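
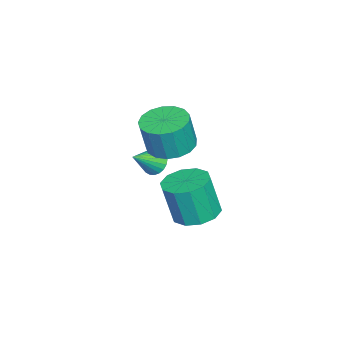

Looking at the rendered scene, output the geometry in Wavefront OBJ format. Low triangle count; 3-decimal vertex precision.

v -1.573 -1.867 -0.816
v -1.214 -1.27 -0.678
v -0.687 -2.573 -0.064
v -1.395 -1.274 -0.469
v -1.603 -1.368 -0.312
v -1.806 -1.538 -0.232
v -1.974 -1.758 -0.241
v -2.081 -1.994 -0.337
v -2.111 -2.212 -0.506
v -2.058 -2.376 -0.723
v -1.932 -2.464 -0.954
v -1.751 -2.46 -1.163
v -1.543 -2.366 -1.32
v -1.339 -2.196 -1.4
v -1.171 -1.976 -1.391
v -1.065 -1.739 -1.295
v -1.035 -1.522 -1.126
v -1.087 -1.357 -0.909
v -0.547 -0.893 1.08
v -0.005 0.017 1.12
v 0.27 -0.218 2.72
v -0.273 -1.127 2.68
v -0.482 0.156 1.223
v -0.207 -0.079 2.822
v -0.974 0.054 1.292
v -0.699 -0.181 2.892
v -1.369 -0.264 1.313
v -1.094 -0.499 2.913
v -1.575 -0.727 1.281
v -1.3 -0.961 2.881
v -1.546 -1.227 1.203
v -1.271 -1.462 2.802
v -1.288 -1.651 1.096
v -1.013 -1.886 2.696
v -0.861 -1.901 0.986
v -0.586 -2.136 2.586
v -0.361 -1.92 0.897
v -0.086 -2.155 2.497
v 0.095 -1.704 0.851
v 0.37 -1.939 2.45
v 0.405 -1.302 0.857
v 0.679 -1.536 2.456
v 0.496 -0.806 0.914
v 0.771 -1.041 2.513
v 0.348 -0.33 1.009
v 0.623 -0.565 2.609
v -1.514 -0.052 -3.696
v -0.959 0.864 -3.495
v -0.89 0.388 -1.522
v -1.446 -0.528 -1.724
v -1.616 1.002 -3.438
v -1.547 0.526 -1.466
v -2.234 0.737 -3.481
v -2.165 0.262 -1.508
v -2.577 0.171 -3.605
v -2.509 -0.304 -1.633
v -2.514 -0.48 -3.765
v -2.446 -0.956 -1.792
v -2.07 -0.968 -3.898
v -2.001 -1.444 -1.925
v -1.413 -1.106 -3.954
v -1.344 -1.582 -1.982
v -0.795 -0.842 -3.912
v -0.726 -1.317 -1.939
v -0.451 -0.276 -3.787
v -0.383 -0.751 -1.815
v -0.514 0.376 -3.628
v -0.446 -0.1 -1.655
f 2 1 4
f 2 4 3
f 4 1 5
f 4 5 3
f 5 1 6
f 5 6 3
f 6 1 7
f 6 7 3
f 7 1 8
f 7 8 3
f 8 1 9
f 8 9 3
f 9 1 10
f 9 10 3
f 10 1 11
f 10 11 3
f 11 1 12
f 11 12 3
f 12 1 13
f 12 13 3
f 13 1 14
f 13 14 3
f 14 1 15
f 14 15 3
f 15 1 16
f 15 16 3
f 16 1 17
f 16 17 3
f 17 1 18
f 17 18 3
f 18 1 2
f 18 2 3
f 20 19 23
f 20 23 21
f 21 23 24
f 21 24 22
f 23 19 25
f 23 25 24
f 24 25 26
f 24 26 22
f 25 19 27
f 25 27 26
f 26 27 28
f 26 28 22
f 27 19 29
f 27 29 28
f 28 29 30
f 28 30 22
f 29 19 31
f 29 31 30
f 30 31 32
f 30 32 22
f 31 19 33
f 31 33 32
f 32 33 34
f 32 34 22
f 33 19 35
f 33 35 34
f 34 35 36
f 34 36 22
f 35 19 37
f 35 37 36
f 36 37 38
f 36 38 22
f 37 19 39
f 37 39 38
f 38 39 40
f 38 40 22
f 39 19 41
f 39 41 40
f 40 41 42
f 40 42 22
f 41 19 43
f 41 43 42
f 42 43 44
f 42 44 22
f 43 19 45
f 43 45 44
f 44 45 46
f 44 46 22
f 45 19 20
f 45 20 46
f 46 20 21
f 46 21 22
f 48 47 51
f 48 51 49
f 49 51 52
f 49 52 50
f 51 47 53
f 51 53 52
f 52 53 54
f 52 54 50
f 53 47 55
f 53 55 54
f 54 55 56
f 54 56 50
f 55 47 57
f 55 57 56
f 56 57 58
f 56 58 50
f 57 47 59
f 57 59 58
f 58 59 60
f 58 60 50
f 59 47 61
f 59 61 60
f 60 61 62
f 60 62 50
f 61 47 63
f 61 63 62
f 62 63 64
f 62 64 50
f 63 47 65
f 63 65 64
f 64 65 66
f 64 66 50
f 65 47 67
f 65 67 66
f 66 67 68
f 66 68 50
f 67 47 48
f 67 48 68
f 68 48 49
f 68 49 50



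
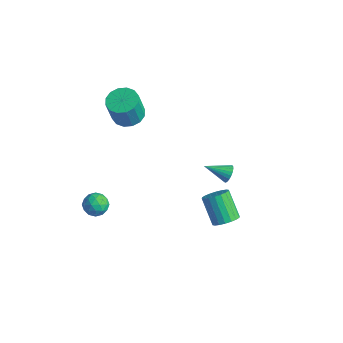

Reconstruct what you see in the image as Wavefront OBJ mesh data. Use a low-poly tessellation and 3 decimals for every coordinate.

v 4.182 0.294 -2.133
v 4.644 -0.189 -1.624
v 3.379 0.083 -0.218
v 2.918 0.566 -0.727
v 4.784 0.152 -1.564
v 3.519 0.424 -0.159
v 4.805 0.522 -1.617
v 3.54 0.794 -0.211
v 4.702 0.846 -1.772
v 3.438 1.118 -0.366
v 4.497 1.061 -1.998
v 3.232 1.333 -0.593
v 4.229 1.124 -2.251
v 2.964 1.396 -0.846
v 3.952 1.023 -2.481
v 2.687 1.295 -1.076
v 3.721 0.777 -2.642
v 2.456 1.049 -1.236
v 3.581 0.436 -2.701
v 2.316 0.708 -1.296
v 3.56 0.066 -2.649
v 2.295 0.338 -1.243
v 3.662 -0.258 -2.494
v 2.398 0.014 -1.088
v 3.868 -0.473 -2.267
v 2.603 -0.201 -0.862
v 4.136 -0.536 -2.014
v 2.871 -0.264 -0.609
v 4.413 -0.435 -1.784
v 3.148 -0.163 -0.379
v -3.508 -3.23 -3.282
v -2.936 -2.811 -3.773
v -3.164 -4.429 -3.907
v -2.592 -4.01 -4.398
v -2.451 -4.1 -3.552
v -2.663 -3.359 -3.166
v -3.437 -3.881 -4.514
v -3.649 -3.14 -4.128
v -2.892 -3.213 -4.534
v -2.283 -3.348 -3.939
v -3.817 -3.892 -3.741
v -3.208 -4.027 -3.146
v -3.252 -2.915 -3.473
v -2.848 -4.325 -4.207
v -2.765 -4.378 -3.71
v -2.429 -4.131 -3.999
v -3.092 -3.238 -3.116
v -2.756 -2.991 -3.404
v -2.47 -3.749 -3.274
v -3.344 -4.249 -4.276
v -3.008 -4.002 -4.564
v -3.671 -3.109 -3.681
v -3.335 -2.862 -3.97
v -3.63 -3.491 -4.406
v -2.89 -2.905 -4.208
v -2.688 -3.61 -4.576
v -3.185 -3.534 -4.644
v -3.309 -3.099 -4.417
v -2.532 -2.985 -3.859
v -2.33 -3.689 -4.226
v -2.247 -3.742 -3.729
v -2.372 -3.307 -3.502
v -2.506 -3.221 -4.306
v -3.77 -3.551 -3.454
v -3.568 -4.255 -3.821
v -3.728 -3.933 -4.178
v -3.853 -3.498 -3.951
v -3.412 -3.63 -3.104
v -3.21 -4.335 -3.472
v -2.791 -4.141 -3.263
v -2.915 -3.706 -3.036
v -3.594 -4.019 -3.374
v -3.332 -0.72 3.098
v -2.324 -0.664 3.067
v -2.24 -1.183 4.851
v -3.248 -1.24 4.882
v -2.482 -0.187 3.213
v -2.398 -0.706 4.997
v -2.868 0.146 3.328
v -2.783 -0.373 5.112
v -3.378 0.248 3.382
v -3.293 -0.271 5.166
v -3.876 0.09 3.359
v -3.791 -0.429 5.144
v -4.228 -0.285 3.267
v -4.143 -0.804 5.051
v -4.34 -0.777 3.129
v -4.256 -1.296 4.913
v -4.182 -1.254 2.983
v -4.098 -1.773 4.767
v -3.797 -1.587 2.868
v -3.712 -2.106 4.652
v -3.287 -1.689 2.814
v -3.202 -2.208 4.598
v -2.789 -1.531 2.836
v -2.704 -2.05 4.621
v -2.437 -1.156 2.929
v -2.352 -1.675 4.713
v 0.674 3.704 -2.907
v 1.139 3.481 -2.528
v -0.394 2.656 -2.213
v 1.039 3.68 -2.382
v 0.876 3.883 -2.327
v 0.678 4.055 -2.372
v 0.48 4.166 -2.51
v 0.315 4.198 -2.716
v 0.212 4.144 -2.956
v 0.189 4.014 -3.187
v 0.25 3.83 -3.37
v 0.385 3.625 -3.472
v 0.569 3.433 -3.478
v 0.772 3.288 -3.384
v 0.958 3.215 -3.208
v 1.095 3.227 -2.98
v 1.159 3.321 -2.74
f 2 1 5
f 2 5 3
f 3 5 6
f 3 6 4
f 5 1 7
f 5 7 6
f 6 7 8
f 6 8 4
f 7 1 9
f 7 9 8
f 8 9 10
f 8 10 4
f 9 1 11
f 9 11 10
f 10 11 12
f 10 12 4
f 11 1 13
f 11 13 12
f 12 13 14
f 12 14 4
f 13 1 15
f 13 15 14
f 14 15 16
f 14 16 4
f 15 1 17
f 15 17 16
f 16 17 18
f 16 18 4
f 17 1 19
f 17 19 18
f 18 19 20
f 18 20 4
f 19 1 21
f 19 21 20
f 20 21 22
f 20 22 4
f 21 1 23
f 21 23 22
f 22 23 24
f 22 24 4
f 23 1 25
f 23 25 24
f 24 25 26
f 24 26 4
f 25 1 27
f 25 27 26
f 26 27 28
f 26 28 4
f 27 1 29
f 27 29 28
f 28 29 30
f 28 30 4
f 29 1 2
f 29 2 30
f 30 2 3
f 30 3 4
f 31 68 47
f 68 42 71
f 47 71 36
f 68 71 47
f 31 47 43
f 47 36 48
f 43 48 32
f 47 48 43
f 31 43 52
f 43 32 53
f 52 53 38
f 43 53 52
f 31 52 64
f 52 38 67
f 64 67 41
f 52 67 64
f 31 64 68
f 64 41 72
f 68 72 42
f 64 72 68
f 32 48 59
f 48 36 62
f 59 62 40
f 48 62 59
f 36 71 49
f 71 42 70
f 49 70 35
f 71 70 49
f 42 72 69
f 72 41 65
f 69 65 33
f 72 65 69
f 41 67 66
f 67 38 54
f 66 54 37
f 67 54 66
f 38 53 58
f 53 32 55
f 58 55 39
f 53 55 58
f 34 60 46
f 60 40 61
f 46 61 35
f 60 61 46
f 34 46 44
f 46 35 45
f 44 45 33
f 46 45 44
f 34 44 51
f 44 33 50
f 51 50 37
f 44 50 51
f 34 51 56
f 51 37 57
f 56 57 39
f 51 57 56
f 34 56 60
f 56 39 63
f 60 63 40
f 56 63 60
f 35 61 49
f 61 40 62
f 49 62 36
f 61 62 49
f 33 45 69
f 45 35 70
f 69 70 42
f 45 70 69
f 37 50 66
f 50 33 65
f 66 65 41
f 50 65 66
f 39 57 58
f 57 37 54
f 58 54 38
f 57 54 58
f 40 63 59
f 63 39 55
f 59 55 32
f 63 55 59
f 74 73 77
f 74 77 75
f 75 77 78
f 75 78 76
f 77 73 79
f 77 79 78
f 78 79 80
f 78 80 76
f 79 73 81
f 79 81 80
f 80 81 82
f 80 82 76
f 81 73 83
f 81 83 82
f 82 83 84
f 82 84 76
f 83 73 85
f 83 85 84
f 84 85 86
f 84 86 76
f 85 73 87
f 85 87 86
f 86 87 88
f 86 88 76
f 87 73 89
f 87 89 88
f 88 89 90
f 88 90 76
f 89 73 91
f 89 91 90
f 90 91 92
f 90 92 76
f 91 73 93
f 91 93 92
f 92 93 94
f 92 94 76
f 93 73 95
f 93 95 94
f 94 95 96
f 94 96 76
f 95 73 97
f 95 97 96
f 96 97 98
f 96 98 76
f 97 73 74
f 97 74 98
f 98 74 75
f 98 75 76
f 100 99 102
f 100 102 101
f 102 99 103
f 102 103 101
f 103 99 104
f 103 104 101
f 104 99 105
f 104 105 101
f 105 99 106
f 105 106 101
f 106 99 107
f 106 107 101
f 107 99 108
f 107 108 101
f 108 99 109
f 108 109 101
f 109 99 110
f 109 110 101
f 110 99 111
f 110 111 101
f 111 99 112
f 111 112 101
f 112 99 113
f 112 113 101
f 113 99 114
f 113 114 101
f 114 99 115
f 114 115 101
f 115 99 100
f 115 100 101



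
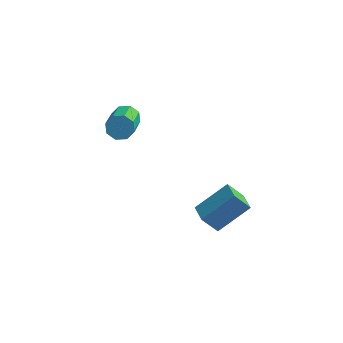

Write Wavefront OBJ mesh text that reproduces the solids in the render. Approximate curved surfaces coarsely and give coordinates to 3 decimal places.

v 2.774 3.163 -4.147
v 2.075 2.73 -3.052
v 3.931 4.483 -2.888
v 3.232 4.05 -1.792
v 3.528 2.35 -3.988
v 2.829 1.917 -2.892
v 4.685 3.67 -2.728
v 3.986 3.237 -1.633
v -1.861 3.047 2.396
v -1.326 3.434 2.73
v -0.723 1.68 3.797
v -1.259 1.293 3.464
v -1.813 3.443 3.02
v -1.21 1.689 4.087
v -2.328 3.22 2.944
v -1.725 1.466 4.011
v -2.57 2.896 2.548
v -1.967 1.141 3.615
v -2.397 2.66 2.063
v -1.794 0.906 3.13
v -1.91 2.651 1.773
v -1.307 0.897 2.84
v -1.395 2.874 1.849
v -0.792 1.12 2.916
v -1.153 3.199 2.245
v -0.55 1.444 3.312
f 2 4 1
f 5 2 1
f 1 4 3
f 3 5 1
f 2 8 4
f 6 2 5
f 6 8 2
f 4 8 3
f 7 5 3
f 3 8 7
f 7 6 5
f 8 6 7
f 10 9 13
f 10 13 11
f 11 13 14
f 11 14 12
f 13 9 15
f 13 15 14
f 14 15 16
f 14 16 12
f 15 9 17
f 15 17 16
f 16 17 18
f 16 18 12
f 17 9 19
f 17 19 18
f 18 19 20
f 18 20 12
f 19 9 21
f 19 21 20
f 20 21 22
f 20 22 12
f 21 9 23
f 21 23 22
f 22 23 24
f 22 24 12
f 23 9 25
f 23 25 24
f 24 25 26
f 24 26 12
f 25 9 10
f 25 10 26
f 26 10 11
f 26 11 12



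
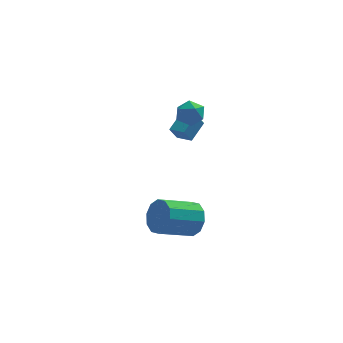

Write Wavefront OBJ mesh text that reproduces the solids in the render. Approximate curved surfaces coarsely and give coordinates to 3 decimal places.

v -2.542 1.3 2.139
v -1.908 2.17 2.813
v -3.208 1.865 2.034
v -2.574 2.736 2.708
v -2.166 1.604 1.392
v -1.532 2.475 2.066
v -2.832 2.17 1.287
v -2.198 3.04 1.961
v -2.478 1.554 3.019
v -2.096 1.814 3.658
v -2.444 0.366 3.482
v -2.062 0.626 4.121
v -2.817 0.822 4.007
v -2.838 1.556 3.721
v -1.702 0.624 3.419
v -1.723 1.358 3.133
v -1.616 1.239 3.905
v -2.305 1.361 4.268
v -2.235 0.819 2.872
v -2.924 0.941 3.235
v -2.25 -0.594 -2.659
v -1.733 -0.963 -1.887
v -3.373 -1.716 -1.148
v -3.89 -1.346 -1.921
v -1.924 -0.396 -1.735
v -3.564 -1.148 -0.996
v -2.24 0.096 -1.936
v -3.88 -0.656 -1.197
v -2.56 0.324 -2.413
v -4.2 -0.428 -1.674
v -2.761 0.202 -2.984
v -4.401 -0.551 -2.245
v -2.767 -0.224 -3.432
v -4.407 -0.977 -2.693
v -2.576 -0.792 -3.584
v -4.216 -1.544 -2.845
v -2.26 -1.284 -3.383
v -3.9 -2.036 -2.644
v -1.94 -1.512 -2.906
v -3.58 -2.264 -2.167
v -1.739 -1.389 -2.335
v -3.379 -2.142 -1.596
f 2 4 1
f 5 2 1
f 1 4 3
f 3 5 1
f 2 8 4
f 6 2 5
f 6 8 2
f 4 8 3
f 7 5 3
f 3 8 7
f 7 6 5
f 8 6 7
f 9 20 14
f 9 14 10
f 9 10 16
f 9 16 19
f 9 19 20
f 10 14 18
f 14 20 13
f 20 19 11
f 19 16 15
f 16 10 17
f 12 18 13
f 12 13 11
f 12 11 15
f 12 15 17
f 12 17 18
f 13 18 14
f 11 13 20
f 15 11 19
f 17 15 16
f 18 17 10
f 22 21 25
f 22 25 23
f 23 25 26
f 23 26 24
f 25 21 27
f 25 27 26
f 26 27 28
f 26 28 24
f 27 21 29
f 27 29 28
f 28 29 30
f 28 30 24
f 29 21 31
f 29 31 30
f 30 31 32
f 30 32 24
f 31 21 33
f 31 33 32
f 32 33 34
f 32 34 24
f 33 21 35
f 33 35 34
f 34 35 36
f 34 36 24
f 35 21 37
f 35 37 36
f 36 37 38
f 36 38 24
f 37 21 39
f 37 39 38
f 38 39 40
f 38 40 24
f 39 21 41
f 39 41 40
f 40 41 42
f 40 42 24
f 41 21 22
f 41 22 42
f 42 22 23
f 42 23 24



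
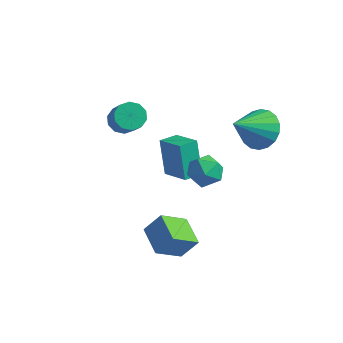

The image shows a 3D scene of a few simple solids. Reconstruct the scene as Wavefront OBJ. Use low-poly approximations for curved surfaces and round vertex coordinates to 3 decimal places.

v -0.304 -2.73 -3.953
v -0.948 -3.841 -3.015
v 0.313 -2.283 -3
v -0.331 -3.394 -2.062
v 0.831 -3.646 -4.258
v 0.187 -4.757 -3.32
v 1.448 -3.199 -3.305
v 0.804 -4.31 -2.367
v -3.922 -0.574 0.775
v -3.591 -1.025 0.275
v -2.727 -1.798 1.546
v -3.058 -1.346 2.045
v -3.327 -0.647 0.325
v -2.462 -1.42 1.595
v -3.29 -0.242 0.546
v -2.425 -1.015 1.817
v -3.494 0.037 0.855
v -2.63 -0.736 2.125
v -3.862 0.083 1.133
v -2.998 -0.69 2.403
v -4.253 -0.122 1.274
v -3.389 -0.895 2.545
v -4.518 -0.5 1.225
v -3.653 -1.273 2.495
v -4.555 -0.905 1.003
v -3.69 -1.678 2.274
v -4.35 -1.184 0.695
v -3.486 -1.957 1.965
v -3.982 -1.23 0.417
v -3.118 -2.003 1.687
v 1.669 1.9 0.673
v 2.664 1.458 0.634
v 1.071 0.44 1.967
v 2.699 1.77 1.003
v 2.531 2.109 1.306
v 2.191 2.406 1.485
v 1.748 2.603 1.502
v 1.289 2.66 1.355
v 0.906 2.567 1.073
v 0.673 2.342 0.712
v 0.638 2.029 0.343
v 0.807 1.691 0.039
v 1.146 1.394 -0.139
v 1.589 1.197 -0.156
v 2.048 1.139 -0.01
v 2.432 1.232 0.272
v 0.945 -1.773 0.638
v 1.786 -1.719 0.967
v 0.814 -3.121 1.193
v 1.655 -3.067 1.522
v 0.998 -2.555 1.874
v 1.079 -1.722 1.531
v 1.521 -3.118 0.629
v 1.602 -2.285 0.286
v 2.142 -2.55 0.961
v 1.819 -2.202 1.731
v 0.781 -2.638 0.429
v 0.458 -2.29 1.199
v -2.594 0.813 -3.737
v -3.18 1.346 -1.955
v -2.218 1.717 -3.884
v -2.804 2.25 -2.102
v -1.256 0.35 -3.158
v -1.842 0.883 -1.376
v -0.88 1.254 -3.305
v -1.466 1.787 -1.523
f 2 4 1
f 5 2 1
f 1 4 3
f 3 5 1
f 2 8 4
f 6 2 5
f 6 8 2
f 4 8 3
f 7 5 3
f 3 8 7
f 7 6 5
f 8 6 7
f 10 9 13
f 10 13 11
f 11 13 14
f 11 14 12
f 13 9 15
f 13 15 14
f 14 15 16
f 14 16 12
f 15 9 17
f 15 17 16
f 16 17 18
f 16 18 12
f 17 9 19
f 17 19 18
f 18 19 20
f 18 20 12
f 19 9 21
f 19 21 20
f 20 21 22
f 20 22 12
f 21 9 23
f 21 23 22
f 22 23 24
f 22 24 12
f 23 9 25
f 23 25 24
f 24 25 26
f 24 26 12
f 25 9 27
f 25 27 26
f 26 27 28
f 26 28 12
f 27 9 29
f 27 29 28
f 28 29 30
f 28 30 12
f 29 9 10
f 29 10 30
f 30 10 11
f 30 11 12
f 32 31 34
f 32 34 33
f 34 31 35
f 34 35 33
f 35 31 36
f 35 36 33
f 36 31 37
f 36 37 33
f 37 31 38
f 37 38 33
f 38 31 39
f 38 39 33
f 39 31 40
f 39 40 33
f 40 31 41
f 40 41 33
f 41 31 42
f 41 42 33
f 42 31 43
f 42 43 33
f 43 31 44
f 43 44 33
f 44 31 45
f 44 45 33
f 45 31 46
f 45 46 33
f 46 31 32
f 46 32 33
f 47 58 52
f 47 52 48
f 47 48 54
f 47 54 57
f 47 57 58
f 48 52 56
f 52 58 51
f 58 57 49
f 57 54 53
f 54 48 55
f 50 56 51
f 50 51 49
f 50 49 53
f 50 53 55
f 50 55 56
f 51 56 52
f 49 51 58
f 53 49 57
f 55 53 54
f 56 55 48
f 60 62 59
f 63 60 59
f 59 62 61
f 61 63 59
f 60 66 62
f 64 60 63
f 64 66 60
f 62 66 61
f 65 63 61
f 61 66 65
f 65 64 63
f 66 64 65



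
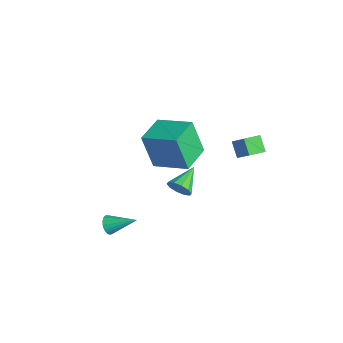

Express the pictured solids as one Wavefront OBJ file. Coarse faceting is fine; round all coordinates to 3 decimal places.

v -1.471 2.86 1.089
v -2.145 2.862 1.744
v -1.5 3.689 1.057
v -2.174 3.691 1.712
v -0.266 2.949 2.328
v -0.94 2.951 2.983
v -0.295 3.778 2.296
v -0.969 3.78 2.951
v -1.199 -3.7 -1.542
v -0.854 -3.681 -1.957
v -0.441 -2.56 -0.858
v -1.026 -3.527 -2.023
v -1.233 -3.407 -1.994
v -1.432 -3.345 -1.875
v -1.586 -3.354 -1.69
v -1.662 -3.431 -1.476
v -1.647 -3.562 -1.275
v -1.543 -3.72 -1.126
v -1.371 -3.874 -1.06
v -1.165 -3.994 -1.089
v -0.965 -4.055 -1.208
v -0.812 -4.046 -1.393
v -0.735 -3.969 -1.607
v -0.75 -3.838 -1.808
v -2.484 0.32 -1.371
v -2.123 0.306 -0.795
v -3.336 1.42 -0.809
v -1.941 0.58 -1.056
v -1.966 0.756 -1.437
v -2.189 0.765 -1.793
v -2.525 0.604 -1.988
v -2.846 0.335 -1.947
v -3.028 0.06 -1.686
v -3.002 -0.115 -1.305
v -2.779 -0.124 -0.949
v -2.443 0.037 -0.754
v -2.484 -0.164 2.015
v -2.911 -0.59 3.891
v -1.13 1.036 2.597
v -1.558 0.61 4.472
v -1.402 -1.37 1.988
v -1.83 -1.796 3.863
v -0.049 -0.17 2.569
v -0.476 -0.596 4.445
f 2 4 1
f 5 2 1
f 1 4 3
f 3 5 1
f 2 8 4
f 6 2 5
f 6 8 2
f 4 8 3
f 7 5 3
f 3 8 7
f 7 6 5
f 8 6 7
f 10 9 12
f 10 12 11
f 12 9 13
f 12 13 11
f 13 9 14
f 13 14 11
f 14 9 15
f 14 15 11
f 15 9 16
f 15 16 11
f 16 9 17
f 16 17 11
f 17 9 18
f 17 18 11
f 18 9 19
f 18 19 11
f 19 9 20
f 19 20 11
f 20 9 21
f 20 21 11
f 21 9 22
f 21 22 11
f 22 9 23
f 22 23 11
f 23 9 24
f 23 24 11
f 24 9 10
f 24 10 11
f 26 25 28
f 26 28 27
f 28 25 29
f 28 29 27
f 29 25 30
f 29 30 27
f 30 25 31
f 30 31 27
f 31 25 32
f 31 32 27
f 32 25 33
f 32 33 27
f 33 25 34
f 33 34 27
f 34 25 35
f 34 35 27
f 35 25 36
f 35 36 27
f 36 25 26
f 36 26 27
f 38 40 37
f 41 38 37
f 37 40 39
f 39 41 37
f 38 44 40
f 42 38 41
f 42 44 38
f 40 44 39
f 43 41 39
f 39 44 43
f 43 42 41
f 44 42 43



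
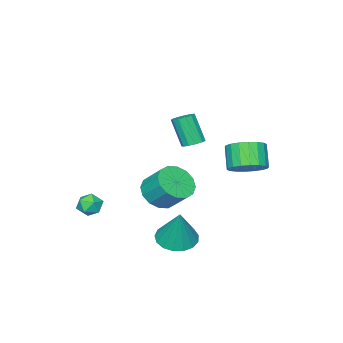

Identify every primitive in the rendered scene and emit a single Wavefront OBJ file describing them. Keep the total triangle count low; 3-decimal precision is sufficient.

v -2.193 2.301 0.147
v -1.667 2.883 0.767
v -2.26 2.24 1.873
v -2.787 1.659 1.253
v -2.04 3.118 0.704
v -2.633 2.475 1.81
v -2.443 3.191 0.53
v -3.036 2.548 1.636
v -2.797 3.088 0.28
v -3.39 2.445 1.386
v -3.031 2.829 0.004
v -3.624 2.186 1.11
v -3.099 2.466 -0.243
v -3.692 1.823 0.863
v -2.988 2.07 -0.414
v -3.582 1.427 0.692
v -2.72 1.72 -0.473
v -3.313 1.077 0.633
v -2.347 1.485 -0.41
v -2.94 0.842 0.696
v -1.944 1.412 -0.236
v -2.537 0.769 0.87
v -1.59 1.515 0.014
v -2.183 0.872 1.12
v -1.356 1.774 0.29
v -1.949 1.131 1.396
v -1.288 2.137 0.537
v -1.881 1.494 1.643
v -1.398 2.533 0.708
v -1.992 1.89 1.814
v 2.491 -2.948 -2.648
v 3.016 -2.478 -2.475
v 2.964 -3.742 -1.925
v 3.489 -3.272 -1.752
v 2.808 -3.15 -1.536
v 2.515 -2.659 -1.983
v 3.465 -3.561 -2.417
v 3.172 -3.07 -2.864
v 3.618 -2.857 -2.333
v 3.212 -2.603 -1.788
v 2.768 -3.617 -2.612
v 2.362 -3.363 -2.067
v -0.698 -2.011 -2.425
v 0.138 -2.486 -1.911
v 0.094 -1.384 -0.821
v -0.742 -0.909 -1.335
v 0.375 -2.121 -2.27
v 0.331 -1.02 -1.18
v 0.325 -1.727 -2.67
v 0.281 -0.625 -1.581
v 0.001 -1.409 -3.005
v -0.043 -0.307 -1.915
v -0.51 -1.252 -3.184
v -0.554 -0.15 -2.095
v -1.072 -1.298 -3.16
v -1.116 -0.197 -2.07
v -1.534 -1.536 -2.939
v -1.578 -0.434 -1.849
v -1.771 -1.9 -2.58
v -1.815 -0.799 -1.49
v -1.721 -2.295 -2.179
v -1.765 -1.193 -1.09
v -1.397 -2.613 -1.845
v -1.441 -1.511 -0.755
v -0.886 -2.77 -1.665
v -0.93 -1.668 -0.576
v -0.324 -2.723 -1.69
v -0.368 -1.622 -0.6
v 3.233 2.67 -2.119
v 3.892 1.909 -2.035
v 3.707 3.29 -0.201
v 4.156 2.271 -2.217
v 4.208 2.724 -2.377
v 4.037 3.165 -2.477
v 3.682 3.492 -2.496
v 3.224 3.631 -2.428
v 2.768 3.55 -2.289
v 2.419 3.267 -2.111
v 2.256 2.847 -1.935
v 2.317 2.387 -1.801
v 2.588 1.991 -1.74
v 3.007 1.751 -1.765
v 3.478 1.721 -1.872
v 0.042 0.855 2.17
v 0.477 0.49 2.01
v 0.432 -0.221 3.51
v -0.002 0.145 3.67
v 0.623 0.758 2.141
v 0.579 0.047 3.641
v 0.585 1.057 2.282
v 0.541 0.346 3.781
v 0.375 1.292 2.387
v 0.331 0.581 3.886
v 0.059 1.388 2.423
v 0.014 0.678 3.923
v -0.263 1.315 2.379
v -0.307 0.605 3.879
v -0.487 1.096 2.269
v -0.532 0.386 3.768
v -0.544 0.801 2.127
v -0.588 0.091 3.627
v -0.414 0.523 1.999
v -0.459 -0.188 3.499
v -0.14 0.35 1.926
v -0.184 -0.36 3.425
v 0.192 0.338 1.93
v 0.148 -0.373 3.429
f 2 1 5
f 2 5 3
f 3 5 6
f 3 6 4
f 5 1 7
f 5 7 6
f 6 7 8
f 6 8 4
f 7 1 9
f 7 9 8
f 8 9 10
f 8 10 4
f 9 1 11
f 9 11 10
f 10 11 12
f 10 12 4
f 11 1 13
f 11 13 12
f 12 13 14
f 12 14 4
f 13 1 15
f 13 15 14
f 14 15 16
f 14 16 4
f 15 1 17
f 15 17 16
f 16 17 18
f 16 18 4
f 17 1 19
f 17 19 18
f 18 19 20
f 18 20 4
f 19 1 21
f 19 21 20
f 20 21 22
f 20 22 4
f 21 1 23
f 21 23 22
f 22 23 24
f 22 24 4
f 23 1 25
f 23 25 24
f 24 25 26
f 24 26 4
f 25 1 27
f 25 27 26
f 26 27 28
f 26 28 4
f 27 1 29
f 27 29 28
f 28 29 30
f 28 30 4
f 29 1 2
f 29 2 30
f 30 2 3
f 30 3 4
f 31 42 36
f 31 36 32
f 31 32 38
f 31 38 41
f 31 41 42
f 32 36 40
f 36 42 35
f 42 41 33
f 41 38 37
f 38 32 39
f 34 40 35
f 34 35 33
f 34 33 37
f 34 37 39
f 34 39 40
f 35 40 36
f 33 35 42
f 37 33 41
f 39 37 38
f 40 39 32
f 44 43 47
f 44 47 45
f 45 47 48
f 45 48 46
f 47 43 49
f 47 49 48
f 48 49 50
f 48 50 46
f 49 43 51
f 49 51 50
f 50 51 52
f 50 52 46
f 51 43 53
f 51 53 52
f 52 53 54
f 52 54 46
f 53 43 55
f 53 55 54
f 54 55 56
f 54 56 46
f 55 43 57
f 55 57 56
f 56 57 58
f 56 58 46
f 57 43 59
f 57 59 58
f 58 59 60
f 58 60 46
f 59 43 61
f 59 61 60
f 60 61 62
f 60 62 46
f 61 43 63
f 61 63 62
f 62 63 64
f 62 64 46
f 63 43 65
f 63 65 64
f 64 65 66
f 64 66 46
f 65 43 67
f 65 67 66
f 66 67 68
f 66 68 46
f 67 43 44
f 67 44 68
f 68 44 45
f 68 45 46
f 70 69 72
f 70 72 71
f 72 69 73
f 72 73 71
f 73 69 74
f 73 74 71
f 74 69 75
f 74 75 71
f 75 69 76
f 75 76 71
f 76 69 77
f 76 77 71
f 77 69 78
f 77 78 71
f 78 69 79
f 78 79 71
f 79 69 80
f 79 80 71
f 80 69 81
f 80 81 71
f 81 69 82
f 81 82 71
f 82 69 83
f 82 83 71
f 83 69 70
f 83 70 71
f 85 84 88
f 85 88 86
f 86 88 89
f 86 89 87
f 88 84 90
f 88 90 89
f 89 90 91
f 89 91 87
f 90 84 92
f 90 92 91
f 91 92 93
f 91 93 87
f 92 84 94
f 92 94 93
f 93 94 95
f 93 95 87
f 94 84 96
f 94 96 95
f 95 96 97
f 95 97 87
f 96 84 98
f 96 98 97
f 97 98 99
f 97 99 87
f 98 84 100
f 98 100 99
f 99 100 101
f 99 101 87
f 100 84 102
f 100 102 101
f 101 102 103
f 101 103 87
f 102 84 104
f 102 104 103
f 103 104 105
f 103 105 87
f 104 84 106
f 104 106 105
f 105 106 107
f 105 107 87
f 106 84 85
f 106 85 107
f 107 85 86
f 107 86 87



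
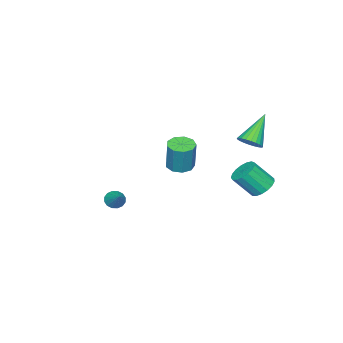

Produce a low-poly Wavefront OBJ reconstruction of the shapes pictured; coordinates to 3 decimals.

v -3.11 3.477 -0.971
v -2.758 2.957 -1.513
v -2.138 2.082 -0.272
v -2.49 2.603 0.271
v -2.48 3.235 -1.455
v -1.861 2.361 -0.214
v -2.347 3.57 -1.286
v -1.728 2.695 -0.045
v -2.389 3.882 -1.045
v -1.77 3.008 0.197
v -2.596 4.103 -0.787
v -1.976 3.228 0.455
v -2.92 4.179 -0.571
v -2.301 3.305 0.671
v -3.288 4.095 -0.446
v -2.669 3.221 0.795
v -3.615 3.87 -0.442
v -2.996 2.995 0.799
v -3.826 3.554 -0.559
v -3.207 2.68 0.682
v -3.873 3.221 -0.77
v -3.254 2.347 0.471
v -3.745 2.947 -1.027
v -3.126 2.072 0.214
v -3.472 2.794 -1.272
v -2.853 1.919 -0.03
v -3.115 2.797 -1.447
v -2.496 1.923 -0.205
v 2.766 2.196 3.031
v 3.371 1.753 3.005
v 3.639 2.021 4.704
v 3.034 2.464 4.729
v 3.505 2.239 2.908
v 3.773 2.507 4.606
v 3.293 2.704 2.868
v 3.561 2.972 4.566
v 2.835 2.932 2.904
v 3.102 3.2 4.602
v 2.344 2.815 3
v 2.612 3.083 4.698
v 2.051 2.409 3.11
v 2.319 2.677 4.808
v 2.093 1.903 3.183
v 2.361 2.171 4.882
v 2.449 1.534 3.185
v 2.717 1.802 4.884
v 2.954 1.475 3.115
v 3.222 1.743 4.813
v -0.239 -4.249 -3.211
v 0.28 -4.405 -3.492
v 0.479 -3.411 -2.349
v 0.175 -4.152 -3.649
v -0.041 -3.925 -3.689
v -0.31 -3.785 -3.602
v -0.56 -3.769 -3.409
v -0.724 -3.882 -3.164
v -0.758 -4.093 -2.931
v -0.652 -4.345 -2.774
v -0.436 -4.572 -2.733
v -0.167 -4.712 -2.821
v 0.083 -4.728 -3.014
v 0.246 -4.615 -3.259
v -3.095 2.622 2.145
v -2.558 2.707 2.662
v -4.585 2.618 3.695
v -2.622 2.985 2.6
v -2.759 3.209 2.47
v -2.947 3.343 2.289
v -3.157 3.367 2.087
v -3.358 3.278 1.894
v -3.518 3.089 1.739
v -3.615 2.828 1.646
v -3.632 2.537 1.629
v -3.567 2.258 1.69
v -3.431 2.035 1.821
v -3.243 1.901 2.001
v -3.033 1.877 2.203
v -2.832 1.966 2.397
v -2.671 2.155 2.552
v -2.575 2.415 2.645
f 2 1 5
f 2 5 3
f 3 5 6
f 3 6 4
f 5 1 7
f 5 7 6
f 6 7 8
f 6 8 4
f 7 1 9
f 7 9 8
f 8 9 10
f 8 10 4
f 9 1 11
f 9 11 10
f 10 11 12
f 10 12 4
f 11 1 13
f 11 13 12
f 12 13 14
f 12 14 4
f 13 1 15
f 13 15 14
f 14 15 16
f 14 16 4
f 15 1 17
f 15 17 16
f 16 17 18
f 16 18 4
f 17 1 19
f 17 19 18
f 18 19 20
f 18 20 4
f 19 1 21
f 19 21 20
f 20 21 22
f 20 22 4
f 21 1 23
f 21 23 22
f 22 23 24
f 22 24 4
f 23 1 25
f 23 25 24
f 24 25 26
f 24 26 4
f 25 1 27
f 25 27 26
f 26 27 28
f 26 28 4
f 27 1 2
f 27 2 28
f 28 2 3
f 28 3 4
f 30 29 33
f 30 33 31
f 31 33 34
f 31 34 32
f 33 29 35
f 33 35 34
f 34 35 36
f 34 36 32
f 35 29 37
f 35 37 36
f 36 37 38
f 36 38 32
f 37 29 39
f 37 39 38
f 38 39 40
f 38 40 32
f 39 29 41
f 39 41 40
f 40 41 42
f 40 42 32
f 41 29 43
f 41 43 42
f 42 43 44
f 42 44 32
f 43 29 45
f 43 45 44
f 44 45 46
f 44 46 32
f 45 29 47
f 45 47 46
f 46 47 48
f 46 48 32
f 47 29 30
f 47 30 48
f 48 30 31
f 48 31 32
f 50 49 52
f 50 52 51
f 52 49 53
f 52 53 51
f 53 49 54
f 53 54 51
f 54 49 55
f 54 55 51
f 55 49 56
f 55 56 51
f 56 49 57
f 56 57 51
f 57 49 58
f 57 58 51
f 58 49 59
f 58 59 51
f 59 49 60
f 59 60 51
f 60 49 61
f 60 61 51
f 61 49 62
f 61 62 51
f 62 49 50
f 62 50 51
f 64 63 66
f 64 66 65
f 66 63 67
f 66 67 65
f 67 63 68
f 67 68 65
f 68 63 69
f 68 69 65
f 69 63 70
f 69 70 65
f 70 63 71
f 70 71 65
f 71 63 72
f 71 72 65
f 72 63 73
f 72 73 65
f 73 63 74
f 73 74 65
f 74 63 75
f 74 75 65
f 75 63 76
f 75 76 65
f 76 63 77
f 76 77 65
f 77 63 78
f 77 78 65
f 78 63 79
f 78 79 65
f 79 63 80
f 79 80 65
f 80 63 64
f 80 64 65



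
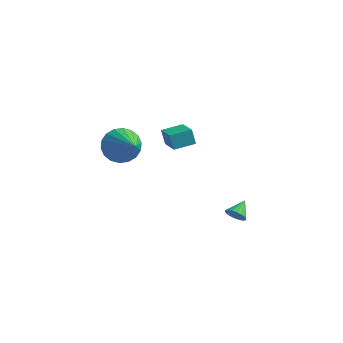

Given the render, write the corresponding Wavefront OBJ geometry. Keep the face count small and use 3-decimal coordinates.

v -1.201 -3.676 3.246
v -1.468 -3.591 4.059
v -0.529 -2.815 3.378
v -0.797 -2.73 4.191
v -0.283 -4.45 3.629
v -0.551 -4.365 4.442
v 0.388 -3.589 3.761
v 0.121 -3.504 4.574
v 0.996 -0.697 -2.969
v 1.505 -0.571 -3.218
v 1.024 0.217 -2.451
v 1.347 -0.478 -3.375
v 1.129 -0.422 -3.462
v 0.888 -0.413 -3.463
v 0.666 -0.454 -3.379
v 0.501 -0.537 -3.224
v 0.421 -0.647 -3.025
v 0.441 -0.766 -2.816
v 0.557 -0.873 -2.634
v 0.748 -0.949 -2.509
v 0.983 -0.982 -2.464
v 1.22 -0.965 -2.506
v 1.418 -0.902 -2.628
v 1.543 -0.804 -2.809
v 1.574 -0.687 -3.018
v -3.861 -3.287 1.988
v -3.348 -3.48 1.116
v -2.399 -4.393 3.092
v -3.161 -3.087 1.26
v -3.112 -2.734 1.549
v -3.211 -2.491 1.924
v -3.439 -2.405 2.312
v -3.751 -2.494 2.636
v -4.085 -2.74 2.832
v -4.374 -3.095 2.86
v -4.562 -3.487 2.716
v -4.611 -3.84 2.428
v -4.511 -4.084 2.052
v -4.283 -4.169 1.664
v -3.971 -4.08 1.34
v -3.638 -3.834 1.144
f 2 4 1
f 5 2 1
f 1 4 3
f 3 5 1
f 2 8 4
f 6 2 5
f 6 8 2
f 4 8 3
f 7 5 3
f 3 8 7
f 7 6 5
f 8 6 7
f 10 9 12
f 10 12 11
f 12 9 13
f 12 13 11
f 13 9 14
f 13 14 11
f 14 9 15
f 14 15 11
f 15 9 16
f 15 16 11
f 16 9 17
f 16 17 11
f 17 9 18
f 17 18 11
f 18 9 19
f 18 19 11
f 19 9 20
f 19 20 11
f 20 9 21
f 20 21 11
f 21 9 22
f 21 22 11
f 22 9 23
f 22 23 11
f 23 9 24
f 23 24 11
f 24 9 25
f 24 25 11
f 25 9 10
f 25 10 11
f 27 26 29
f 27 29 28
f 29 26 30
f 29 30 28
f 30 26 31
f 30 31 28
f 31 26 32
f 31 32 28
f 32 26 33
f 32 33 28
f 33 26 34
f 33 34 28
f 34 26 35
f 34 35 28
f 35 26 36
f 35 36 28
f 36 26 37
f 36 37 28
f 37 26 38
f 37 38 28
f 38 26 39
f 38 39 28
f 39 26 40
f 39 40 28
f 40 26 41
f 40 41 28
f 41 26 27
f 41 27 28



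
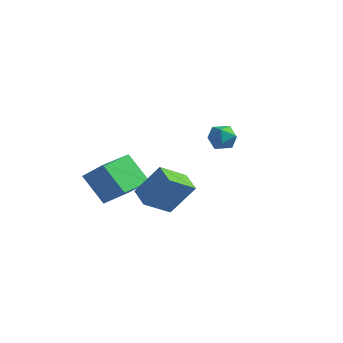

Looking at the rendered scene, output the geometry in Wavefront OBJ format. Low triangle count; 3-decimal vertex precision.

v -0.136 4.019 0.008
v 0.541 3.84 0.66
v 0.339 2.8 -0.82
v 1.016 2.621 -0.168
v 0.094 2.489 0.05
v -0.2 3.242 0.562
v 1.08 3.398 -0.722
v 0.786 4.151 -0.21
v 1.292 3.456 0.209
v 0.683 2.894 0.686
v 0.197 3.746 -0.846
v -0.412 3.184 -0.369
v 0.792 -4.173 -1.657
v 1.837 -3.392 0.102
v 1.245 -2.611 -2.619
v 2.29 -1.83 -0.86
v 1.95 -4.77 -2.08
v 2.995 -3.989 -0.321
v 2.403 -3.208 -3.042
v 3.448 -2.427 -1.283
v -1.43 -4.152 -3.197
v -2.793 -4.311 -1.515
v -1.554 -2.038 -3.096
v -2.917 -2.197 -1.415
v 0.037 -4.123 -2.005
v -1.326 -4.282 -0.324
v -0.087 -2.009 -1.905
v -1.45 -2.168 -0.223
f 1 12 6
f 1 6 2
f 1 2 8
f 1 8 11
f 1 11 12
f 2 6 10
f 6 12 5
f 12 11 3
f 11 8 7
f 8 2 9
f 4 10 5
f 4 5 3
f 4 3 7
f 4 7 9
f 4 9 10
f 5 10 6
f 3 5 12
f 7 3 11
f 9 7 8
f 10 9 2
f 14 16 13
f 17 14 13
f 13 16 15
f 15 17 13
f 14 20 16
f 18 14 17
f 18 20 14
f 16 20 15
f 19 17 15
f 15 20 19
f 19 18 17
f 20 18 19
f 22 24 21
f 25 22 21
f 21 24 23
f 23 25 21
f 22 28 24
f 26 22 25
f 26 28 22
f 24 28 23
f 27 25 23
f 23 28 27
f 27 26 25
f 28 26 27



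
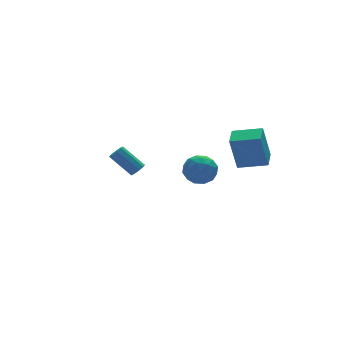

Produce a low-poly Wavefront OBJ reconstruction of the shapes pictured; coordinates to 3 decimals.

v 3.873 -4.588 1.18
v 3.43 -4.478 3.25
v 2.486 -3.666 0.835
v 2.044 -3.556 2.905
v 4.596 -3.464 1.275
v 4.154 -3.354 3.345
v 3.21 -2.542 0.93
v 2.767 -2.432 3
v 2.764 3.551 -3.342
v 3.324 4.296 -2.732
v 4.316 2.964 -4.048
v 4.876 3.709 -3.438
v 4.375 2.846 -2.942
v 3.416 3.209 -2.505
v 4.224 4.051 -4.275
v 3.265 4.414 -3.838
v 4.226 4.606 -3.308
v 4.319 3.861 -2.484
v 3.321 3.399 -4.296
v 3.414 2.654 -3.472
v 2.908 3.975 -2.975
v 4.732 3.285 -3.805
v 4.438 2.778 -3.513
v 4.767 3.216 -3.154
v 2.962 3.336 -2.842
v 3.291 3.774 -2.483
v 3.909 2.922 -2.606
v 4.349 3.486 -4.297
v 4.678 3.924 -3.938
v 2.873 4.044 -3.626
v 3.202 4.482 -3.267
v 3.731 4.338 -4.174
v 3.767 4.595 -2.955
v 4.679 4.25 -3.37
v 4.296 4.451 -3.862
v 3.732 4.664 -3.605
v 3.822 4.157 -2.47
v 4.734 3.812 -2.885
v 4.44 3.305 -2.594
v 3.876 3.518 -2.337
v 4.352 4.339 -2.809
v 2.906 3.448 -3.895
v 3.818 3.103 -4.31
v 3.764 3.742 -4.443
v 3.2 3.955 -4.186
v 2.961 3.01 -3.41
v 3.873 2.665 -3.825
v 3.908 2.596 -3.175
v 3.344 2.809 -2.918
v 3.288 2.921 -3.971
v -2.359 -1.46 0.678
v -1.955 -1.474 0.989
v -2.837 -0.593 2.174
v -3.241 -0.58 1.862
v -1.941 -1.189 0.787
v -2.823 -0.309 1.972
v -2.122 -1.032 0.535
v -3.005 -0.151 1.72
v -2.415 -1.074 0.349
v -3.297 -0.194 1.534
v -2.681 -1.298 0.317
v -3.563 -0.417 1.502
v -2.796 -1.597 0.454
v -3.679 -0.717 1.638
v -2.707 -1.833 0.695
v -3.589 -0.952 1.88
v -2.455 -1.894 0.928
v -3.337 -1.013 2.113
v -2.158 -1.752 1.044
v -3.04 -0.872 2.229
f 2 4 1
f 5 2 1
f 1 4 3
f 3 5 1
f 2 8 4
f 6 2 5
f 6 8 2
f 4 8 3
f 7 5 3
f 3 8 7
f 7 6 5
f 8 6 7
f 9 46 25
f 46 20 49
f 25 49 14
f 46 49 25
f 9 25 21
f 25 14 26
f 21 26 10
f 25 26 21
f 9 21 30
f 21 10 31
f 30 31 16
f 21 31 30
f 9 30 42
f 30 16 45
f 42 45 19
f 30 45 42
f 9 42 46
f 42 19 50
f 46 50 20
f 42 50 46
f 10 26 37
f 26 14 40
f 37 40 18
f 26 40 37
f 14 49 27
f 49 20 48
f 27 48 13
f 49 48 27
f 20 50 47
f 50 19 43
f 47 43 11
f 50 43 47
f 19 45 44
f 45 16 32
f 44 32 15
f 45 32 44
f 16 31 36
f 31 10 33
f 36 33 17
f 31 33 36
f 12 38 24
f 38 18 39
f 24 39 13
f 38 39 24
f 12 24 22
f 24 13 23
f 22 23 11
f 24 23 22
f 12 22 29
f 22 11 28
f 29 28 15
f 22 28 29
f 12 29 34
f 29 15 35
f 34 35 17
f 29 35 34
f 12 34 38
f 34 17 41
f 38 41 18
f 34 41 38
f 13 39 27
f 39 18 40
f 27 40 14
f 39 40 27
f 11 23 47
f 23 13 48
f 47 48 20
f 23 48 47
f 15 28 44
f 28 11 43
f 44 43 19
f 28 43 44
f 17 35 36
f 35 15 32
f 36 32 16
f 35 32 36
f 18 41 37
f 41 17 33
f 37 33 10
f 41 33 37
f 52 51 55
f 52 55 53
f 53 55 56
f 53 56 54
f 55 51 57
f 55 57 56
f 56 57 58
f 56 58 54
f 57 51 59
f 57 59 58
f 58 59 60
f 58 60 54
f 59 51 61
f 59 61 60
f 60 61 62
f 60 62 54
f 61 51 63
f 61 63 62
f 62 63 64
f 62 64 54
f 63 51 65
f 63 65 64
f 64 65 66
f 64 66 54
f 65 51 67
f 65 67 66
f 66 67 68
f 66 68 54
f 67 51 69
f 67 69 68
f 68 69 70
f 68 70 54
f 69 51 52
f 69 52 70
f 70 52 53
f 70 53 54



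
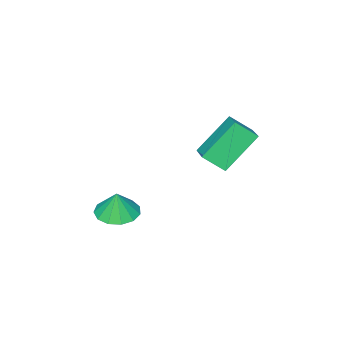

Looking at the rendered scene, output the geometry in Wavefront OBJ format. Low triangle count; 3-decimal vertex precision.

v -1.441 -3.724 -1.373
v -0.896 -2.898 -1.519
v -1.299 -3.596 -0.127
v -1.431 -2.729 -1.476
v -1.97 -2.876 -1.399
v -2.341 -3.291 -1.315
v -2.426 -3.844 -1.248
v -2.198 -4.359 -1.222
v -1.73 -4.672 -1.243
v -1.17 -4.684 -1.305
v -0.696 -4.391 -1.389
v -0.459 -3.886 -1.468
v -0.533 -3.33 -1.516
v -3.383 0.352 2.617
v -4.856 0.755 4.173
v -2.603 1.404 3.083
v -4.076 1.806 4.639
v -2.804 -0.406 3.361
v -4.277 -0.004 4.917
v -2.024 0.645 3.827
v -3.497 1.048 5.383
f 2 1 4
f 2 4 3
f 4 1 5
f 4 5 3
f 5 1 6
f 5 6 3
f 6 1 7
f 6 7 3
f 7 1 8
f 7 8 3
f 8 1 9
f 8 9 3
f 9 1 10
f 9 10 3
f 10 1 11
f 10 11 3
f 11 1 12
f 11 12 3
f 12 1 13
f 12 13 3
f 13 1 2
f 13 2 3
f 15 17 14
f 18 15 14
f 14 17 16
f 16 18 14
f 15 21 17
f 19 15 18
f 19 21 15
f 17 21 16
f 20 18 16
f 16 21 20
f 20 19 18
f 21 19 20



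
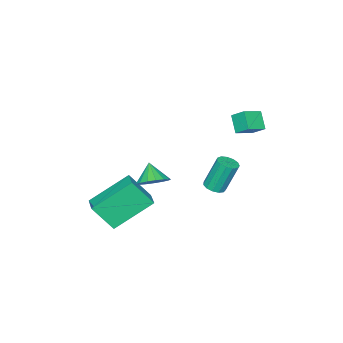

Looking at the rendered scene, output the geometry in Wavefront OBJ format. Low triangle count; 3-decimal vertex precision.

v 0.374 -0.201 -1.35
v 0.714 0.253 -0.844
v -0.014 -0.759 -0.59
v 0.389 0.408 -0.896
v 0.061 0.424 -1.052
v -0.196 0.296 -1.277
v -0.321 0.055 -1.518
v -0.288 -0.245 -1.721
v -0.102 -0.535 -1.839
v 0.192 -0.749 -1.845
v 0.528 -0.837 -1.737
v 0.829 -0.779 -1.541
v 1.026 -0.589 -1.302
v 1.073 -0.31 -1.073
v 0.961 -0.006 -0.908
v -4.026 1.38 1.262
v -3.126 1.167 1.615
v -4.071 2.017 1.76
v -3.171 1.804 2.113
v -3.629 1.936 0.587
v -2.729 1.723 0.94
v -3.674 2.573 1.085
v -2.774 2.36 1.438
v 0.251 -0.435 -2.377
v 0.751 -1.221 -1.177
v 0.892 0.302 -2.162
v 1.393 -0.485 -0.962
v 1.747 -1.375 -3.618
v 2.248 -2.162 -2.418
v 2.389 -0.639 -3.403
v 2.889 -1.425 -2.203
v -3.228 0.221 -3.454
v -2.839 -0.082 -3.262
v -3.282 0.315 -1.734
v -3.672 0.619 -1.926
v -2.722 0.19 -3.299
v -3.166 0.588 -1.771
v -2.767 0.472 -3.385
v -3.21 0.87 -1.857
v -2.958 0.675 -3.494
v -3.401 1.073 -1.966
v -3.234 0.734 -3.589
v -3.678 1.131 -2.061
v -3.509 0.629 -3.642
v -3.953 1.027 -2.114
v -3.695 0.396 -3.635
v -4.138 0.793 -2.107
v -3.732 0.106 -3.57
v -4.176 0.504 -2.043
v -3.61 -0.146 -3.469
v -4.053 0.251 -1.941
v -3.366 -0.282 -3.363
v -3.81 0.115 -1.835
v -3.079 -0.259 -3.286
v -3.522 0.139 -1.758
f 2 1 4
f 2 4 3
f 4 1 5
f 4 5 3
f 5 1 6
f 5 6 3
f 6 1 7
f 6 7 3
f 7 1 8
f 7 8 3
f 8 1 9
f 8 9 3
f 9 1 10
f 9 10 3
f 10 1 11
f 10 11 3
f 11 1 12
f 11 12 3
f 12 1 13
f 12 13 3
f 13 1 14
f 13 14 3
f 14 1 15
f 14 15 3
f 15 1 2
f 15 2 3
f 17 19 16
f 20 17 16
f 16 19 18
f 18 20 16
f 17 23 19
f 21 17 20
f 21 23 17
f 19 23 18
f 22 20 18
f 18 23 22
f 22 21 20
f 23 21 22
f 25 27 24
f 28 25 24
f 24 27 26
f 26 28 24
f 25 31 27
f 29 25 28
f 29 31 25
f 27 31 26
f 30 28 26
f 26 31 30
f 30 29 28
f 31 29 30
f 33 32 36
f 33 36 34
f 34 36 37
f 34 37 35
f 36 32 38
f 36 38 37
f 37 38 39
f 37 39 35
f 38 32 40
f 38 40 39
f 39 40 41
f 39 41 35
f 40 32 42
f 40 42 41
f 41 42 43
f 41 43 35
f 42 32 44
f 42 44 43
f 43 44 45
f 43 45 35
f 44 32 46
f 44 46 45
f 45 46 47
f 45 47 35
f 46 32 48
f 46 48 47
f 47 48 49
f 47 49 35
f 48 32 50
f 48 50 49
f 49 50 51
f 49 51 35
f 50 32 52
f 50 52 51
f 51 52 53
f 51 53 35
f 52 32 54
f 52 54 53
f 53 54 55
f 53 55 35
f 54 32 33
f 54 33 55
f 55 33 34
f 55 34 35



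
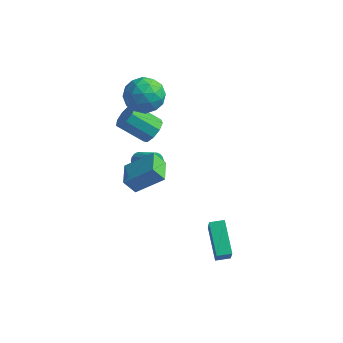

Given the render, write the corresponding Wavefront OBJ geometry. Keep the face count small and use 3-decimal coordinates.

v 4.024 -0.92 -3.823
v 4.336 -1.502 -2.577
v 2.965 0.565 -2.866
v 3.276 -0.017 -1.62
v 4.704 -0.463 -3.78
v 5.015 -1.045 -2.534
v 3.644 1.022 -2.823
v 3.956 0.44 -1.577
v -1.679 3.845 0.551
v -1.24 4.129 1.208
v -2.701 3.798 2.327
v -3.141 3.515 1.669
v -1.526 4.561 0.962
v -2.988 4.231 2.081
v -1.884 4.659 0.523
v -3.346 4.329 1.642
v -2.146 4.376 0.097
v -3.608 4.046 1.216
v -2.19 3.844 -0.117
v -3.651 3.514 1.002
v -1.994 3.313 -0.018
v -3.456 2.983 1.101
v -1.652 3.031 0.347
v -3.113 2.701 1.465
v -1.322 3.129 0.807
v -2.783 2.799 1.925
v -1.159 3.563 1.147
v -2.621 3.233 2.266
v -1.857 2.436 -0.923
v -1.578 2.268 -1.403
v -0.484 1.956 -0.657
v -0.763 2.124 -0.177
v -1.519 2.502 -1.39
v -0.426 2.19 -0.644
v -1.52 2.724 -1.297
v -0.426 2.412 -0.551
v -1.578 2.897 -1.139
v -0.485 2.585 -0.393
v -1.685 2.99 -0.944
v -0.591 2.678 -0.198
v -1.821 2.987 -0.745
v -0.728 2.675 0.001
v -1.964 2.889 -0.577
v -0.87 2.577 0.169
v -2.088 2.713 -0.468
v -0.994 2.4 0.277
v -2.172 2.488 -0.439
v -1.078 2.176 0.307
v -2.202 2.255 -0.493
v -1.108 1.943 0.253
v -2.172 2.053 -0.621
v -1.078 1.741 0.124
v -2.087 1.918 -0.802
v -0.994 1.606 -0.056
v -1.963 1.872 -1.004
v -0.869 1.559 -0.258
v -1.82 1.923 -1.191
v -0.727 1.611 -0.445
v -1.684 2.063 -1.332
v -0.59 1.751 -0.586
v -0.796 -0.313 -0.457
v -1.383 -0.526 0.375
v -1.344 0.985 -0.511
v -1.93 0.772 0.321
v 0.61 0.328 0.699
v 0.024 0.115 1.531
v 0.063 1.626 0.645
v -0.524 1.413 1.477
v -2.543 4.597 4.032
v -1.395 4.403 4.319
v -2.705 2.757 3.441
v -1.557 2.563 3.728
v -2.368 2.748 4.592
v -2.268 3.885 4.956
v -1.832 3.275 2.804
v -1.732 4.412 3.168
v -0.956 3.586 3.56
v -1.287 3.261 4.665
v -2.813 3.899 3.095
v -3.144 3.574 4.2
v -1.955 4.662 4.227
v -2.145 2.498 3.533
v -2.622 2.607 4.04
v -1.948 2.493 4.209
v -2.468 4.357 4.602
v -1.793 4.244 4.771
v -2.365 3.271 4.931
v -2.307 2.916 2.989
v -1.632 2.803 3.158
v -2.152 4.667 3.551
v -1.478 4.553 3.72
v -1.735 3.889 2.829
v -1.022 4.068 3.95
v -1.117 2.986 3.603
v -1.279 3.404 3.059
v -1.22 4.073 3.274
v -1.217 3.876 4.599
v -1.312 2.795 4.252
v -1.789 2.903 4.76
v -1.73 3.572 4.974
v -0.959 3.396 4.153
v -2.788 4.365 3.508
v -2.883 3.284 3.161
v -2.37 3.588 2.786
v -2.311 4.257 3
v -2.983 4.174 4.157
v -3.078 3.092 3.81
v -2.88 3.087 4.486
v -2.821 3.756 4.701
v -3.141 3.764 3.607
f 2 4 1
f 5 2 1
f 1 4 3
f 3 5 1
f 2 8 4
f 6 2 5
f 6 8 2
f 4 8 3
f 7 5 3
f 3 8 7
f 7 6 5
f 8 6 7
f 10 9 13
f 10 13 11
f 11 13 14
f 11 14 12
f 13 9 15
f 13 15 14
f 14 15 16
f 14 16 12
f 15 9 17
f 15 17 16
f 16 17 18
f 16 18 12
f 17 9 19
f 17 19 18
f 18 19 20
f 18 20 12
f 19 9 21
f 19 21 20
f 20 21 22
f 20 22 12
f 21 9 23
f 21 23 22
f 22 23 24
f 22 24 12
f 23 9 25
f 23 25 24
f 24 25 26
f 24 26 12
f 25 9 27
f 25 27 26
f 26 27 28
f 26 28 12
f 27 9 10
f 27 10 28
f 28 10 11
f 28 11 12
f 30 29 33
f 30 33 31
f 31 33 34
f 31 34 32
f 33 29 35
f 33 35 34
f 34 35 36
f 34 36 32
f 35 29 37
f 35 37 36
f 36 37 38
f 36 38 32
f 37 29 39
f 37 39 38
f 38 39 40
f 38 40 32
f 39 29 41
f 39 41 40
f 40 41 42
f 40 42 32
f 41 29 43
f 41 43 42
f 42 43 44
f 42 44 32
f 43 29 45
f 43 45 44
f 44 45 46
f 44 46 32
f 45 29 47
f 45 47 46
f 46 47 48
f 46 48 32
f 47 29 49
f 47 49 48
f 48 49 50
f 48 50 32
f 49 29 51
f 49 51 50
f 50 51 52
f 50 52 32
f 51 29 53
f 51 53 52
f 52 53 54
f 52 54 32
f 53 29 55
f 53 55 54
f 54 55 56
f 54 56 32
f 55 29 57
f 55 57 56
f 56 57 58
f 56 58 32
f 57 29 59
f 57 59 58
f 58 59 60
f 58 60 32
f 59 29 30
f 59 30 60
f 60 30 31
f 60 31 32
f 62 64 61
f 65 62 61
f 61 64 63
f 63 65 61
f 62 68 64
f 66 62 65
f 66 68 62
f 64 68 63
f 67 65 63
f 63 68 67
f 67 66 65
f 68 66 67
f 69 106 85
f 106 80 109
f 85 109 74
f 106 109 85
f 69 85 81
f 85 74 86
f 81 86 70
f 85 86 81
f 69 81 90
f 81 70 91
f 90 91 76
f 81 91 90
f 69 90 102
f 90 76 105
f 102 105 79
f 90 105 102
f 69 102 106
f 102 79 110
f 106 110 80
f 102 110 106
f 70 86 97
f 86 74 100
f 97 100 78
f 86 100 97
f 74 109 87
f 109 80 108
f 87 108 73
f 109 108 87
f 80 110 107
f 110 79 103
f 107 103 71
f 110 103 107
f 79 105 104
f 105 76 92
f 104 92 75
f 105 92 104
f 76 91 96
f 91 70 93
f 96 93 77
f 91 93 96
f 72 98 84
f 98 78 99
f 84 99 73
f 98 99 84
f 72 84 82
f 84 73 83
f 82 83 71
f 84 83 82
f 72 82 89
f 82 71 88
f 89 88 75
f 82 88 89
f 72 89 94
f 89 75 95
f 94 95 77
f 89 95 94
f 72 94 98
f 94 77 101
f 98 101 78
f 94 101 98
f 73 99 87
f 99 78 100
f 87 100 74
f 99 100 87
f 71 83 107
f 83 73 108
f 107 108 80
f 83 108 107
f 75 88 104
f 88 71 103
f 104 103 79
f 88 103 104
f 77 95 96
f 95 75 92
f 96 92 76
f 95 92 96
f 78 101 97
f 101 77 93
f 97 93 70
f 101 93 97



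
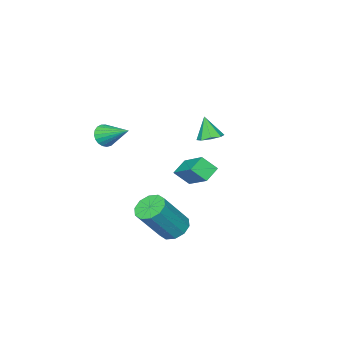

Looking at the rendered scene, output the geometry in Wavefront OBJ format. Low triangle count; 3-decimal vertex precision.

v 1.475 -4.318 2.373
v 1.905 -4.521 2.801
v 1.345 -2.922 3.167
v 2.06 -4.403 2.619
v 2.113 -4.27 2.395
v 2.055 -4.146 2.166
v 1.898 -4.051 1.974
v 1.667 -4.003 1.851
v 1.403 -4.008 1.818
v 1.152 -4.068 1.881
v 0.956 -4.17 2.029
v 0.85 -4.298 2.237
v 0.852 -4.429 2.469
v 0.962 -4.541 2.684
v 1.16 -4.615 2.845
v 1.413 -4.637 2.925
v 1.677 -4.603 2.909
v -3.897 -2.955 0.726
v -3.392 -3.358 0.593
v -3.983 -3.445 1.894
v -3.241 -2.918 0.789
v -3.475 -2.499 0.948
v -3.956 -2.347 0.977
v -4.402 -2.551 0.858
v -4.553 -2.992 0.662
v -4.32 -3.411 0.504
v -3.839 -3.562 0.475
v 1.105 -0.322 -2.045
v 1.746 -0.196 -2.49
v 2.996 -0.452 -0.759
v 2.355 -0.578 -0.315
v 1.595 0.235 -2.317
v 2.845 -0.021 -0.586
v 1.257 0.453 -2.04
v 2.507 0.197 -0.31
v 0.861 0.375 -1.766
v 2.11 0.119 -0.035
v 0.558 0.031 -1.598
v 1.808 -0.225 0.133
v 0.464 -0.448 -1.601
v 1.714 -0.704 0.13
v 0.615 -0.879 -1.774
v 1.865 -1.135 -0.043
v 0.953 -1.097 -2.05
v 2.203 -1.353 -0.32
v 1.35 -1.019 -2.325
v 2.599 -1.275 -0.594
v 1.652 -0.675 -2.493
v 2.902 -0.931 -0.762
v -3.251 -2.968 -1.324
v -2.801 -3.554 -0.635
v -2.802 -1.419 -0.302
v -2.352 -2.004 0.387
v -2.448 -2.896 -1.787
v -1.998 -3.481 -1.098
v -1.999 -1.346 -0.765
v -1.549 -1.932 -0.076
f 2 1 4
f 2 4 3
f 4 1 5
f 4 5 3
f 5 1 6
f 5 6 3
f 6 1 7
f 6 7 3
f 7 1 8
f 7 8 3
f 8 1 9
f 8 9 3
f 9 1 10
f 9 10 3
f 10 1 11
f 10 11 3
f 11 1 12
f 11 12 3
f 12 1 13
f 12 13 3
f 13 1 14
f 13 14 3
f 14 1 15
f 14 15 3
f 15 1 16
f 15 16 3
f 16 1 17
f 16 17 3
f 17 1 2
f 17 2 3
f 19 18 21
f 19 21 20
f 21 18 22
f 21 22 20
f 22 18 23
f 22 23 20
f 23 18 24
f 23 24 20
f 24 18 25
f 24 25 20
f 25 18 26
f 25 26 20
f 26 18 27
f 26 27 20
f 27 18 19
f 27 19 20
f 29 28 32
f 29 32 30
f 30 32 33
f 30 33 31
f 32 28 34
f 32 34 33
f 33 34 35
f 33 35 31
f 34 28 36
f 34 36 35
f 35 36 37
f 35 37 31
f 36 28 38
f 36 38 37
f 37 38 39
f 37 39 31
f 38 28 40
f 38 40 39
f 39 40 41
f 39 41 31
f 40 28 42
f 40 42 41
f 41 42 43
f 41 43 31
f 42 28 44
f 42 44 43
f 43 44 45
f 43 45 31
f 44 28 46
f 44 46 45
f 45 46 47
f 45 47 31
f 46 28 48
f 46 48 47
f 47 48 49
f 47 49 31
f 48 28 29
f 48 29 49
f 49 29 30
f 49 30 31
f 51 53 50
f 54 51 50
f 50 53 52
f 52 54 50
f 51 57 53
f 55 51 54
f 55 57 51
f 53 57 52
f 56 54 52
f 52 57 56
f 56 55 54
f 57 55 56



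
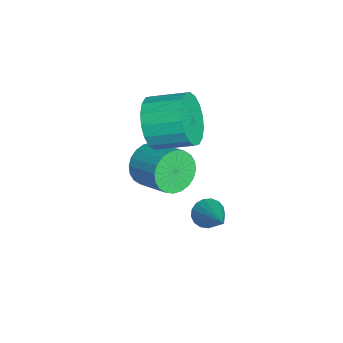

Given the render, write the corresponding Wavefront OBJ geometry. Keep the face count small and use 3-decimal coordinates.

v -0.821 -0.041 -1.761
v -0.442 -0.441 -0.867
v -0.161 0.861 -0.404
v -0.539 1.261 -1.299
v -0.065 -0.425 -1.142
v 0.217 0.877 -0.679
v 0.163 -0.333 -1.539
v 0.445 0.969 -1.077
v 0.196 -0.183 -1.981
v 0.478 1.119 -1.518
v 0.028 -0.005 -2.379
v 0.309 1.297 -1.916
v -0.309 0.166 -2.654
v -0.027 1.468 -2.192
v -0.746 0.296 -2.753
v -0.465 1.598 -2.29
v -1.199 0.359 -2.656
v -0.918 1.661 -2.193
v -1.577 0.343 -2.381
v -1.295 1.645 -1.918
v -1.805 0.251 -1.983
v -1.523 1.553 -1.521
v -1.838 0.101 -1.542
v -1.556 1.403 -1.079
v -1.669 -0.077 -1.144
v -1.388 1.225 -0.681
v -1.333 -0.248 -0.868
v -1.051 1.054 -0.406
v -0.895 -0.378 -0.77
v -0.614 0.924 -0.307
v 2.178 1.657 -3.679
v 2.416 1.915 -4.128
v 3.602 2.083 -2.681
v 2.272 2.113 -4.008
v 2.107 2.207 -3.812
v 1.958 2.175 -3.586
v 1.86 2.024 -3.381
v 1.834 1.79 -3.244
v 1.887 1.525 -3.207
v 2.007 1.29 -3.278
v 2.166 1.14 -3.441
v 2.328 1.108 -3.658
v 2.455 1.202 -3.88
v 2.519 1.4 -4.056
v 2.505 1.658 -4.146
v -0.644 -0.155 -3.84
v -0.182 -0.227 -4.562
v 0.825 0.603 -4.002
v 0.364 0.675 -3.28
v -0.368 0.044 -4.63
v 0.639 0.874 -4.07
v -0.596 0.285 -4.578
v 0.411 1.115 -4.017
v -0.831 0.459 -4.413
v 0.176 1.289 -3.852
v -1.037 0.539 -4.161
v -0.03 1.369 -3.6
v -1.184 0.514 -3.86
v -0.177 1.344 -3.3
v -1.248 0.387 -3.556
v -0.241 1.217 -2.996
v -1.22 0.177 -3.296
v -0.213 1.007 -2.735
v -1.105 -0.083 -3.118
v -0.098 0.747 -2.558
v -0.919 -0.354 -3.05
v 0.088 0.476 -2.49
v -0.691 -0.595 -3.103
v 0.316 0.235 -2.542
v -0.456 -0.769 -3.268
v 0.551 0.061 -2.707
v -0.25 -0.849 -3.52
v 0.757 -0.019 -2.959
v -0.103 -0.824 -3.82
v 0.904 0.006 -3.26
v -0.039 -0.697 -4.124
v 0.968 0.133 -3.564
v -0.067 -0.487 -4.385
v 0.94 0.343 -3.824
f 2 1 5
f 2 5 3
f 3 5 6
f 3 6 4
f 5 1 7
f 5 7 6
f 6 7 8
f 6 8 4
f 7 1 9
f 7 9 8
f 8 9 10
f 8 10 4
f 9 1 11
f 9 11 10
f 10 11 12
f 10 12 4
f 11 1 13
f 11 13 12
f 12 13 14
f 12 14 4
f 13 1 15
f 13 15 14
f 14 15 16
f 14 16 4
f 15 1 17
f 15 17 16
f 16 17 18
f 16 18 4
f 17 1 19
f 17 19 18
f 18 19 20
f 18 20 4
f 19 1 21
f 19 21 20
f 20 21 22
f 20 22 4
f 21 1 23
f 21 23 22
f 22 23 24
f 22 24 4
f 23 1 25
f 23 25 24
f 24 25 26
f 24 26 4
f 25 1 27
f 25 27 26
f 26 27 28
f 26 28 4
f 27 1 29
f 27 29 28
f 28 29 30
f 28 30 4
f 29 1 2
f 29 2 30
f 30 2 3
f 30 3 4
f 32 31 34
f 32 34 33
f 34 31 35
f 34 35 33
f 35 31 36
f 35 36 33
f 36 31 37
f 36 37 33
f 37 31 38
f 37 38 33
f 38 31 39
f 38 39 33
f 39 31 40
f 39 40 33
f 40 31 41
f 40 41 33
f 41 31 42
f 41 42 33
f 42 31 43
f 42 43 33
f 43 31 44
f 43 44 33
f 44 31 45
f 44 45 33
f 45 31 32
f 45 32 33
f 47 46 50
f 47 50 48
f 48 50 51
f 48 51 49
f 50 46 52
f 50 52 51
f 51 52 53
f 51 53 49
f 52 46 54
f 52 54 53
f 53 54 55
f 53 55 49
f 54 46 56
f 54 56 55
f 55 56 57
f 55 57 49
f 56 46 58
f 56 58 57
f 57 58 59
f 57 59 49
f 58 46 60
f 58 60 59
f 59 60 61
f 59 61 49
f 60 46 62
f 60 62 61
f 61 62 63
f 61 63 49
f 62 46 64
f 62 64 63
f 63 64 65
f 63 65 49
f 64 46 66
f 64 66 65
f 65 66 67
f 65 67 49
f 66 46 68
f 66 68 67
f 67 68 69
f 67 69 49
f 68 46 70
f 68 70 69
f 69 70 71
f 69 71 49
f 70 46 72
f 70 72 71
f 71 72 73
f 71 73 49
f 72 46 74
f 72 74 73
f 73 74 75
f 73 75 49
f 74 46 76
f 74 76 75
f 75 76 77
f 75 77 49
f 76 46 78
f 76 78 77
f 77 78 79
f 77 79 49
f 78 46 47
f 78 47 79
f 79 47 48
f 79 48 49



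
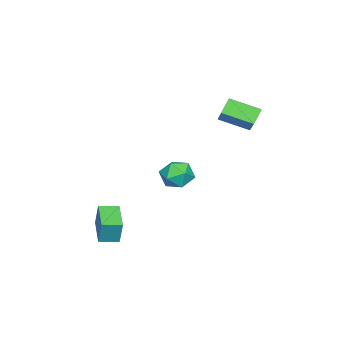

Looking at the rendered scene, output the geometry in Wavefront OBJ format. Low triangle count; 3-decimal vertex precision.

v -3.354 2.495 3.57
v -2.204 3.172 4.64
v -3.726 4.092 2.959
v -2.577 4.769 4.029
v -2.623 2.391 2.851
v -1.474 3.068 3.921
v -2.996 3.988 2.24
v -1.846 4.665 3.31
v 1.759 -1.178 -3.281
v 1.934 -0.899 -1.94
v 3.229 -0.25 -3.665
v 3.403 0.029 -2.325
v 2.337 -2.049 -3.175
v 2.511 -1.77 -1.835
v 3.806 -1.121 -3.56
v 3.981 -0.842 -2.219
v 1.234 2.469 1.008
v 1.699 2.746 1.784
v 2.541 1.934 0.416
v 3.006 2.211 1.192
v 2.391 1.493 1.239
v 1.584 1.823 1.605
v 2.656 2.857 0.595
v 1.849 3.187 0.961
v 2.578 2.985 1.529
v 2.414 2.143 1.927
v 1.826 2.537 0.273
v 1.662 1.695 0.671
f 2 4 1
f 5 2 1
f 1 4 3
f 3 5 1
f 2 8 4
f 6 2 5
f 6 8 2
f 4 8 3
f 7 5 3
f 3 8 7
f 7 6 5
f 8 6 7
f 10 12 9
f 13 10 9
f 9 12 11
f 11 13 9
f 10 16 12
f 14 10 13
f 14 16 10
f 12 16 11
f 15 13 11
f 11 16 15
f 15 14 13
f 16 14 15
f 17 28 22
f 17 22 18
f 17 18 24
f 17 24 27
f 17 27 28
f 18 22 26
f 22 28 21
f 28 27 19
f 27 24 23
f 24 18 25
f 20 26 21
f 20 21 19
f 20 19 23
f 20 23 25
f 20 25 26
f 21 26 22
f 19 21 28
f 23 19 27
f 25 23 24
f 26 25 18



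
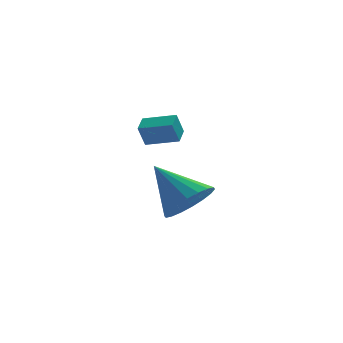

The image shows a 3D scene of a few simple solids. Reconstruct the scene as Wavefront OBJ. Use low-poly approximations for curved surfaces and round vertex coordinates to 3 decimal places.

v -0.155 -1.365 -0.002
v 0.451 -0.506 -0.251
v -1.225 -0.215 1.362
v 0.087 -0.474 -0.563
v -0.325 -0.618 -0.764
v -0.704 -0.91 -0.814
v -0.973 -1.292 -0.704
v -1.081 -1.689 -0.454
v -1.006 -2.021 -0.115
v -0.762 -2.223 0.246
v -0.398 -2.256 0.558
v 0.014 -2.111 0.759
v 0.393 -1.819 0.81
v 0.662 -1.437 0.699
v 0.77 -1.041 0.45
v 0.695 -0.708 0.111
v -1.09 2.897 1.249
v -1.382 2.74 2.129
v -0.812 3.646 1.475
v -1.104 3.489 2.355
v 0.084 2.371 1.545
v -0.208 2.214 2.425
v 0.362 3.12 1.771
v 0.07 2.963 2.651
f 2 1 4
f 2 4 3
f 4 1 5
f 4 5 3
f 5 1 6
f 5 6 3
f 6 1 7
f 6 7 3
f 7 1 8
f 7 8 3
f 8 1 9
f 8 9 3
f 9 1 10
f 9 10 3
f 10 1 11
f 10 11 3
f 11 1 12
f 11 12 3
f 12 1 13
f 12 13 3
f 13 1 14
f 13 14 3
f 14 1 15
f 14 15 3
f 15 1 16
f 15 16 3
f 16 1 2
f 16 2 3
f 18 20 17
f 21 18 17
f 17 20 19
f 19 21 17
f 18 24 20
f 22 18 21
f 22 24 18
f 20 24 19
f 23 21 19
f 19 24 23
f 23 22 21
f 24 22 23



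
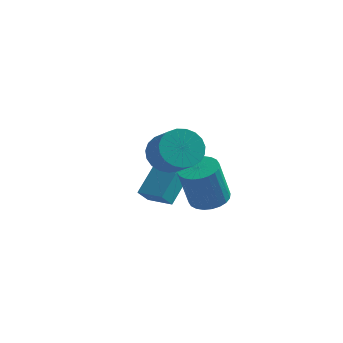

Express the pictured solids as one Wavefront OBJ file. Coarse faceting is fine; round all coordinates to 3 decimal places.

v -0.93 0.106 -2.611
v -0.537 1.374 -1.615
v -2.095 0.669 -2.869
v -1.703 1.938 -1.873
v -0.597 0.502 -3.247
v -0.205 1.771 -2.251
v -1.763 1.066 -3.505
v -1.37 2.334 -2.509
v 0.987 0.373 -2.524
v 1.839 0.304 -2.364
v 1.446 -0.063 -0.417
v 0.593 0.007 -0.576
v 1.789 0.636 -2.312
v 1.395 0.269 -0.365
v 1.616 0.927 -2.292
v 1.223 0.561 -0.345
v 1.348 1.135 -2.307
v 0.955 0.768 -0.36
v 1.024 1.226 -2.355
v 0.631 0.859 -0.408
v 0.695 1.188 -2.429
v 0.302 0.821 -0.482
v 0.411 1.025 -2.517
v 0.017 0.659 -0.57
v 0.214 0.764 -2.606
v -0.18 0.397 -0.659
v 0.134 0.443 -2.683
v -0.259 0.076 -0.736
v 0.185 0.111 -2.735
v -0.209 -0.256 -0.788
v 0.357 -0.181 -2.755
v -0.036 -0.547 -0.808
v 0.625 -0.388 -2.74
v 0.232 -0.755 -0.793
v 0.949 -0.479 -2.692
v 0.556 -0.846 -0.745
v 1.278 -0.441 -2.618
v 0.885 -0.808 -0.671
v 1.563 -0.279 -2.53
v 1.169 -0.645 -0.583
v 1.76 -0.017 -2.441
v 1.366 -0.384 -0.494
v -0.087 -2.089 1.412
v 0.395 -2.434 0.682
v 1.168 -3.377 1.638
v 0.687 -3.031 2.368
v 0.62 -2.135 0.794
v 1.394 -3.078 1.75
v 0.723 -1.828 1.013
v 1.497 -2.771 1.969
v 0.687 -1.566 1.301
v 1.46 -2.509 2.257
v 0.516 -1.395 1.608
v 1.29 -2.338 2.564
v 0.241 -1.343 1.881
v 1.015 -2.286 2.838
v -0.09 -1.421 2.073
v 0.684 -2.363 3.03
v -0.421 -1.613 2.151
v 0.353 -2.556 3.107
v -0.694 -1.888 2.101
v 0.079 -2.831 3.057
v -0.863 -2.198 1.931
v -0.089 -3.141 2.888
v -0.897 -2.489 1.672
v -0.123 -3.432 2.629
v -0.791 -2.71 1.368
v -0.017 -3.653 2.325
v -0.563 -2.824 1.072
v 0.211 -3.767 2.028
v -0.253 -2.811 0.834
v 0.521 -3.754 1.79
v 0.086 -2.673 0.696
v 0.859 -3.616 1.652
f 2 4 1
f 5 2 1
f 1 4 3
f 3 5 1
f 2 8 4
f 6 2 5
f 6 8 2
f 4 8 3
f 7 5 3
f 3 8 7
f 7 6 5
f 8 6 7
f 10 9 13
f 10 13 11
f 11 13 14
f 11 14 12
f 13 9 15
f 13 15 14
f 14 15 16
f 14 16 12
f 15 9 17
f 15 17 16
f 16 17 18
f 16 18 12
f 17 9 19
f 17 19 18
f 18 19 20
f 18 20 12
f 19 9 21
f 19 21 20
f 20 21 22
f 20 22 12
f 21 9 23
f 21 23 22
f 22 23 24
f 22 24 12
f 23 9 25
f 23 25 24
f 24 25 26
f 24 26 12
f 25 9 27
f 25 27 26
f 26 27 28
f 26 28 12
f 27 9 29
f 27 29 28
f 28 29 30
f 28 30 12
f 29 9 31
f 29 31 30
f 30 31 32
f 30 32 12
f 31 9 33
f 31 33 32
f 32 33 34
f 32 34 12
f 33 9 35
f 33 35 34
f 34 35 36
f 34 36 12
f 35 9 37
f 35 37 36
f 36 37 38
f 36 38 12
f 37 9 39
f 37 39 38
f 38 39 40
f 38 40 12
f 39 9 41
f 39 41 40
f 40 41 42
f 40 42 12
f 41 9 10
f 41 10 42
f 42 10 11
f 42 11 12
f 44 43 47
f 44 47 45
f 45 47 48
f 45 48 46
f 47 43 49
f 47 49 48
f 48 49 50
f 48 50 46
f 49 43 51
f 49 51 50
f 50 51 52
f 50 52 46
f 51 43 53
f 51 53 52
f 52 53 54
f 52 54 46
f 53 43 55
f 53 55 54
f 54 55 56
f 54 56 46
f 55 43 57
f 55 57 56
f 56 57 58
f 56 58 46
f 57 43 59
f 57 59 58
f 58 59 60
f 58 60 46
f 59 43 61
f 59 61 60
f 60 61 62
f 60 62 46
f 61 43 63
f 61 63 62
f 62 63 64
f 62 64 46
f 63 43 65
f 63 65 64
f 64 65 66
f 64 66 46
f 65 43 67
f 65 67 66
f 66 67 68
f 66 68 46
f 67 43 69
f 67 69 68
f 68 69 70
f 68 70 46
f 69 43 71
f 69 71 70
f 70 71 72
f 70 72 46
f 71 43 73
f 71 73 72
f 72 73 74
f 72 74 46
f 73 43 44
f 73 44 74
f 74 44 45
f 74 45 46



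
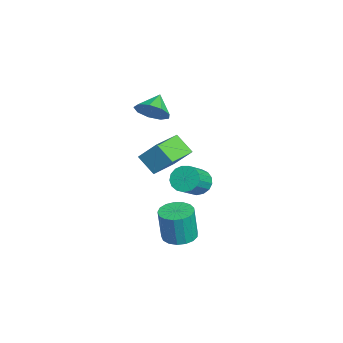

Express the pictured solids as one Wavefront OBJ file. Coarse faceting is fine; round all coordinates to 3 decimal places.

v 2.493 -1.781 1.02
v 2.993 -0.886 2.183
v 0.998 -0.564 0.727
v 1.498 0.331 1.889
v 3.242 -1.071 0.151
v 3.742 -0.176 1.313
v 1.747 0.146 -0.143
v 2.247 1.041 1.02
v 3.501 0.228 -4.48
v 4.416 -0.022 -4.532
v 4.474 -0.217 -2.593
v 3.559 0.032 -2.54
v 4.429 0.431 -4.487
v 4.487 0.235 -2.547
v 4.23 0.836 -4.44
v 4.287 0.641 -2.501
v 3.863 1.103 -4.402
v 3.92 0.907 -2.463
v 3.414 1.169 -4.382
v 3.471 0.973 -2.443
v 2.984 1.019 -4.385
v 3.042 0.824 -2.445
v 2.673 0.688 -4.409
v 2.731 0.493 -2.469
v 2.552 0.252 -4.449
v 2.61 0.056 -2.51
v 2.648 -0.19 -4.496
v 2.706 -0.386 -2.557
v 2.94 -0.536 -4.54
v 2.997 -0.732 -2.601
v 3.36 -0.708 -4.57
v 3.418 -0.903 -2.63
v 3.813 -0.664 -4.579
v 3.87 -0.86 -2.639
v 4.194 -0.417 -4.565
v 4.251 -0.612 -2.626
v -2.463 1.943 -4.46
v -1.998 2.694 -4.345
v -0.892 1.847 -3.286
v -1.357 1.097 -3.4
v -2.288 2.705 -4.034
v -1.182 1.858 -2.974
v -2.618 2.542 -3.82
v -1.513 1.695 -2.76
v -2.913 2.242 -3.752
v -1.807 1.395 -2.692
v -3.104 1.873 -3.847
v -1.999 1.026 -2.787
v -3.149 1.521 -4.082
v -2.043 0.674 -3.022
v -3.036 1.265 -4.404
v -1.931 0.418 -3.344
v -2.792 1.165 -4.738
v -1.687 0.318 -3.679
v -2.473 1.243 -5.009
v -1.367 0.396 -3.949
v -2.151 1.482 -5.154
v -1.045 0.635 -4.094
v -1.901 1.826 -5.14
v -0.795 0.979 -4.08
v -1.779 2.197 -4.97
v -0.674 1.351 -3.91
v -1.814 2.511 -4.683
v -0.709 1.664 -3.624
v -3.349 -0.431 0.776
v -2.807 -0.631 1.653
v -4.351 0.131 1.524
v -2.633 0.017 1.399
v -2.793 0.456 0.854
v -3.214 0.48 0.272
v -3.698 0.077 -0.074
v -4.019 -0.563 -0.022
v -4.027 -1.142 0.404
v -3.717 -1.388 1.003
v -3.236 -1.186 1.497
f 2 4 1
f 5 2 1
f 1 4 3
f 3 5 1
f 2 8 4
f 6 2 5
f 6 8 2
f 4 8 3
f 7 5 3
f 3 8 7
f 7 6 5
f 8 6 7
f 10 9 13
f 10 13 11
f 11 13 14
f 11 14 12
f 13 9 15
f 13 15 14
f 14 15 16
f 14 16 12
f 15 9 17
f 15 17 16
f 16 17 18
f 16 18 12
f 17 9 19
f 17 19 18
f 18 19 20
f 18 20 12
f 19 9 21
f 19 21 20
f 20 21 22
f 20 22 12
f 21 9 23
f 21 23 22
f 22 23 24
f 22 24 12
f 23 9 25
f 23 25 24
f 24 25 26
f 24 26 12
f 25 9 27
f 25 27 26
f 26 27 28
f 26 28 12
f 27 9 29
f 27 29 28
f 28 29 30
f 28 30 12
f 29 9 31
f 29 31 30
f 30 31 32
f 30 32 12
f 31 9 33
f 31 33 32
f 32 33 34
f 32 34 12
f 33 9 35
f 33 35 34
f 34 35 36
f 34 36 12
f 35 9 10
f 35 10 36
f 36 10 11
f 36 11 12
f 38 37 41
f 38 41 39
f 39 41 42
f 39 42 40
f 41 37 43
f 41 43 42
f 42 43 44
f 42 44 40
f 43 37 45
f 43 45 44
f 44 45 46
f 44 46 40
f 45 37 47
f 45 47 46
f 46 47 48
f 46 48 40
f 47 37 49
f 47 49 48
f 48 49 50
f 48 50 40
f 49 37 51
f 49 51 50
f 50 51 52
f 50 52 40
f 51 37 53
f 51 53 52
f 52 53 54
f 52 54 40
f 53 37 55
f 53 55 54
f 54 55 56
f 54 56 40
f 55 37 57
f 55 57 56
f 56 57 58
f 56 58 40
f 57 37 59
f 57 59 58
f 58 59 60
f 58 60 40
f 59 37 61
f 59 61 60
f 60 61 62
f 60 62 40
f 61 37 63
f 61 63 62
f 62 63 64
f 62 64 40
f 63 37 38
f 63 38 64
f 64 38 39
f 64 39 40
f 66 65 68
f 66 68 67
f 68 65 69
f 68 69 67
f 69 65 70
f 69 70 67
f 70 65 71
f 70 71 67
f 71 65 72
f 71 72 67
f 72 65 73
f 72 73 67
f 73 65 74
f 73 74 67
f 74 65 75
f 74 75 67
f 75 65 66
f 75 66 67

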